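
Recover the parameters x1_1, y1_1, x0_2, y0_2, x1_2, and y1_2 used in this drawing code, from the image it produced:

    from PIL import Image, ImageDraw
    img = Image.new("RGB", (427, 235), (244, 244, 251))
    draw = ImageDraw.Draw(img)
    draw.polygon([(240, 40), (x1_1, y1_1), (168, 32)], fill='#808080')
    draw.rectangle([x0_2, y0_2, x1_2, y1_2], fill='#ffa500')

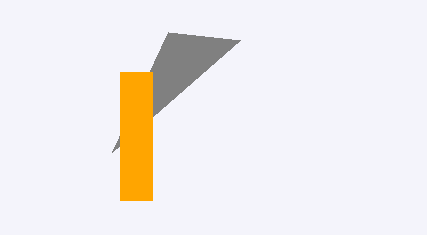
x1_1 = 112; y1_1 = 152; x0_2 = 120; y0_2 = 72; x1_2 = 152; y1_2 = 200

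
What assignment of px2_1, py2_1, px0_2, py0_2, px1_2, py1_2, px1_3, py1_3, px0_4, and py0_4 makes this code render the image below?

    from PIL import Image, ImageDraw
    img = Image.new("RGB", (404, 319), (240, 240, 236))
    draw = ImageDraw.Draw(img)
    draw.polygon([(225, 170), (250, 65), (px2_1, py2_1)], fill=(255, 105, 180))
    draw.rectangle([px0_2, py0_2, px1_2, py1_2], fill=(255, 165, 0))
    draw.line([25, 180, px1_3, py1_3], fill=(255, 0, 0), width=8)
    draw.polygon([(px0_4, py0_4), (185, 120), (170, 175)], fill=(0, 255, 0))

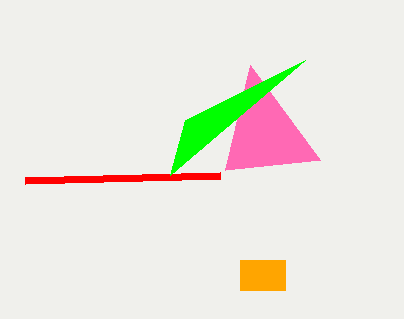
px2_1 = 320; py2_1 = 160; px0_2 = 240; py0_2 = 260; px1_2 = 285; py1_2 = 290; px1_3 = 220; py1_3 = 175; px0_4 = 305; py0_4 = 60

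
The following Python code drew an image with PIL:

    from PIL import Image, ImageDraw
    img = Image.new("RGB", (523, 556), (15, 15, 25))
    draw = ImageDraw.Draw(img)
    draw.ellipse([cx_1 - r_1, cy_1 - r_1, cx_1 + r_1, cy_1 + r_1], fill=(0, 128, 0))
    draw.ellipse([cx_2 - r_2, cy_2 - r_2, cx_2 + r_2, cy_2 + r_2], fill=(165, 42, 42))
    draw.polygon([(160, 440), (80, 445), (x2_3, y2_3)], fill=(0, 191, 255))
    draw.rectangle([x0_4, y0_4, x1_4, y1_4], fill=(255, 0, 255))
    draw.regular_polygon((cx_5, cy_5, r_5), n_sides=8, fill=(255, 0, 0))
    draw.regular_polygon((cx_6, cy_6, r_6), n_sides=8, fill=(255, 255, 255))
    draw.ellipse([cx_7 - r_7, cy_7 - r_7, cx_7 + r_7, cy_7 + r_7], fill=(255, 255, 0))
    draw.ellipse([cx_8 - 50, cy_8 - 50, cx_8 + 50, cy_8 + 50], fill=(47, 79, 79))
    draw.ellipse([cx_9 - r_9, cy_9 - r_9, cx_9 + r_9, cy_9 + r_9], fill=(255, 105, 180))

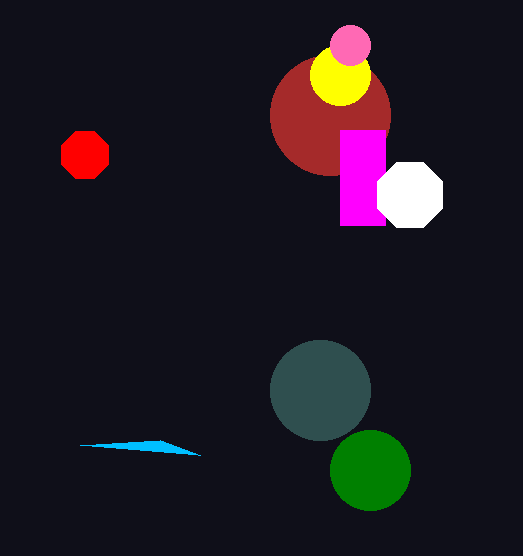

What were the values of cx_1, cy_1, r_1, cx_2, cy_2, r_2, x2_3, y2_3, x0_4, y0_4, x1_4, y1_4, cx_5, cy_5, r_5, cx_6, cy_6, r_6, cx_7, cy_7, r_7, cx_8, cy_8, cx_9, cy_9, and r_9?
cx_1 = 370
cy_1 = 470
r_1 = 40
cx_2 = 330
cy_2 = 115
r_2 = 60
x2_3 = 200
y2_3 = 455
x0_4 = 340
y0_4 = 130
x1_4 = 385
y1_4 = 225
cx_5 = 85
cy_5 = 155
r_5 = 25
cx_6 = 410
cy_6 = 195
r_6 = 35
cx_7 = 340
cy_7 = 75
r_7 = 30
cx_8 = 320
cy_8 = 390
cx_9 = 350
cy_9 = 45
r_9 = 20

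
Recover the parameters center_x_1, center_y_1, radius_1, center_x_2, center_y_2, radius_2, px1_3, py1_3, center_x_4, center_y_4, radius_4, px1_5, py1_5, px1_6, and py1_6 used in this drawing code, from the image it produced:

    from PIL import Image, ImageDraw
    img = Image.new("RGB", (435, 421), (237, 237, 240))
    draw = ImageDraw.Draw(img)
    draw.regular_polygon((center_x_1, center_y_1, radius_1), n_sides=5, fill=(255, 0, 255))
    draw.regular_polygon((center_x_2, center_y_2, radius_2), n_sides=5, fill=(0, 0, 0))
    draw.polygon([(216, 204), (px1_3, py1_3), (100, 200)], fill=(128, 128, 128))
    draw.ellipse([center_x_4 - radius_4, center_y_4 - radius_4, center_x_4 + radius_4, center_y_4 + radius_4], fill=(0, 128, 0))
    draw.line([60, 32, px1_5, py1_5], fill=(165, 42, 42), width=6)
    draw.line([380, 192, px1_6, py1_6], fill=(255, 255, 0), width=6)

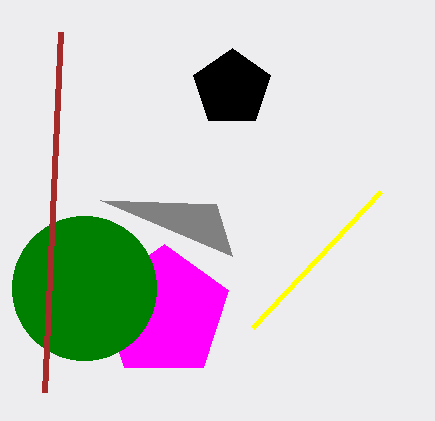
center_x_1 = 164
center_y_1 = 312
radius_1 = 68
center_x_2 = 232
center_y_2 = 88
radius_2 = 40
px1_3 = 232
py1_3 = 256
center_x_4 = 84
center_y_4 = 288
radius_4 = 72
px1_5 = 44
py1_5 = 392
px1_6 = 252
py1_6 = 328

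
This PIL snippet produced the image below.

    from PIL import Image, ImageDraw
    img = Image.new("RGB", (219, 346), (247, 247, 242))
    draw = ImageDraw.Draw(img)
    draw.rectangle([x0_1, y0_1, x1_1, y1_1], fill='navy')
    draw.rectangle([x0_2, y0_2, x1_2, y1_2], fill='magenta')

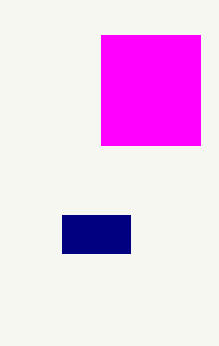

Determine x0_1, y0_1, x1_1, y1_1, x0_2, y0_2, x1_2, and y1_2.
x0_1 = 62; y0_1 = 215; x1_1 = 130; y1_1 = 253; x0_2 = 101; y0_2 = 35; x1_2 = 200; y1_2 = 145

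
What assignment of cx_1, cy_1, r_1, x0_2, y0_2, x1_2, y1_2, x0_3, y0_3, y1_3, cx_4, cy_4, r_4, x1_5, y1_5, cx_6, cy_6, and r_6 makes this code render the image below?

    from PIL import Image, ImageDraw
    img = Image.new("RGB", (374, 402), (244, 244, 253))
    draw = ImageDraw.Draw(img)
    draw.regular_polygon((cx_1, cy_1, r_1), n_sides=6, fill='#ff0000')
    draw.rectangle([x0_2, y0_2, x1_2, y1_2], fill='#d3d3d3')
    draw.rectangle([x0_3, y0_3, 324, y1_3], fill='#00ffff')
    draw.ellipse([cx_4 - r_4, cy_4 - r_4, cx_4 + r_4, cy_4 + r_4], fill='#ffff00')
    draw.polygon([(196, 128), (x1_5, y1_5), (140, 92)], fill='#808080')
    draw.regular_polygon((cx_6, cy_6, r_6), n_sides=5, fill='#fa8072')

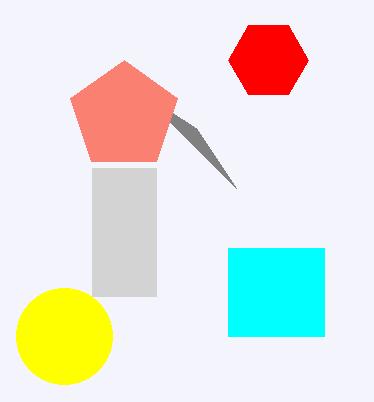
cx_1 = 268
cy_1 = 60
r_1 = 40
x0_2 = 92
y0_2 = 168
x1_2 = 156
y1_2 = 296
x0_3 = 228
y0_3 = 248
y1_3 = 336
cx_4 = 64
cy_4 = 336
r_4 = 48
x1_5 = 236
y1_5 = 188
cx_6 = 124
cy_6 = 116
r_6 = 56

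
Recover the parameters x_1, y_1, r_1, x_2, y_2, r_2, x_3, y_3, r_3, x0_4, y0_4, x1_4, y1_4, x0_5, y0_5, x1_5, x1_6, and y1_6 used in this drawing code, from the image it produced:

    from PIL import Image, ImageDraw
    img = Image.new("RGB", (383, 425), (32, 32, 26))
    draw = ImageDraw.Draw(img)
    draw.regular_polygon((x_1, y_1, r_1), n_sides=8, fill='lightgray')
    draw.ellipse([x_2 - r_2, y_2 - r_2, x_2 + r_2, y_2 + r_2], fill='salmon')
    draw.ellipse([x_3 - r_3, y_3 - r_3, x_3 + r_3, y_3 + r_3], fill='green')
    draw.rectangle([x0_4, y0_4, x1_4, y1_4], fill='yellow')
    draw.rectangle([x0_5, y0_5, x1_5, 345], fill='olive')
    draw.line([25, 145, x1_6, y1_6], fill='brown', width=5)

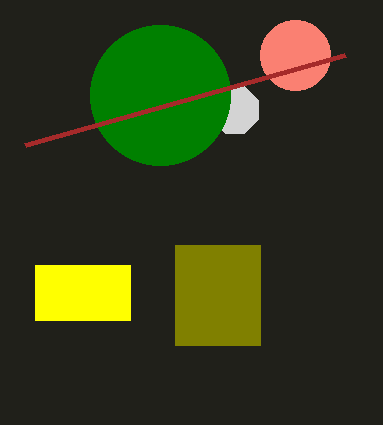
x_1 = 235, y_1 = 110, r_1 = 25, x_2 = 295, y_2 = 55, r_2 = 35, x_3 = 160, y_3 = 95, r_3 = 70, x0_4 = 35, y0_4 = 265, x1_4 = 130, y1_4 = 320, x0_5 = 175, y0_5 = 245, x1_5 = 260, x1_6 = 345, y1_6 = 55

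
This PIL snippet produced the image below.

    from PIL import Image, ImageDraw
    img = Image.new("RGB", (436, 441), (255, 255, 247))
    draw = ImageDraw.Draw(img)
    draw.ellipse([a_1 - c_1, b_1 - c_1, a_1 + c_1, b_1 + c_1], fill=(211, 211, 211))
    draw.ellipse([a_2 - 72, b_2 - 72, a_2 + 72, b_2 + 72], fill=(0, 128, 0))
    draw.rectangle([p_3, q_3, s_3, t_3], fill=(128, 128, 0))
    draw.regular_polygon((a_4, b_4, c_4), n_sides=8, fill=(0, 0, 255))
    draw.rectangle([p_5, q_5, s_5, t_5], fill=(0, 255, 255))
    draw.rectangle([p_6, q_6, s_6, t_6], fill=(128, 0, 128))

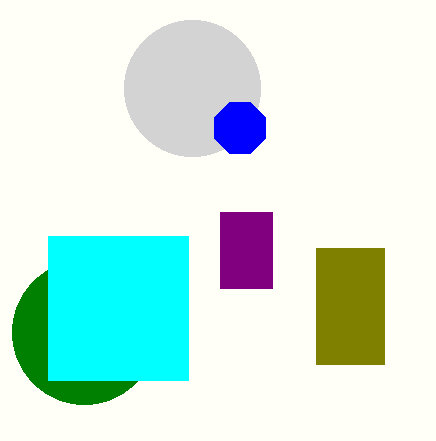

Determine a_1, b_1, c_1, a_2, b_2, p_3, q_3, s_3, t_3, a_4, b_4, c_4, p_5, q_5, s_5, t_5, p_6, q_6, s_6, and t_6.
a_1 = 192, b_1 = 88, c_1 = 68, a_2 = 84, b_2 = 332, p_3 = 316, q_3 = 248, s_3 = 384, t_3 = 364, a_4 = 240, b_4 = 128, c_4 = 28, p_5 = 48, q_5 = 236, s_5 = 188, t_5 = 380, p_6 = 220, q_6 = 212, s_6 = 272, t_6 = 288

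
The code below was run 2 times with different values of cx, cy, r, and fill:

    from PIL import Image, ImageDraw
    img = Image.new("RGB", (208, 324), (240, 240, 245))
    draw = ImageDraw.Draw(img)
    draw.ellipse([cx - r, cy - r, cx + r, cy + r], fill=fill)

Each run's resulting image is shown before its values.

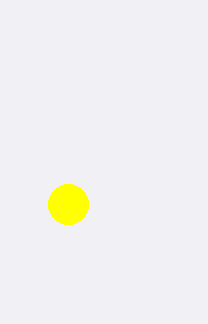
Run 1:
cx = 68; cy = 204; r = 20; fill = 'yellow'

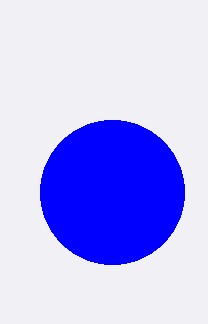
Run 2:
cx = 112
cy = 192
r = 72
fill = 'blue'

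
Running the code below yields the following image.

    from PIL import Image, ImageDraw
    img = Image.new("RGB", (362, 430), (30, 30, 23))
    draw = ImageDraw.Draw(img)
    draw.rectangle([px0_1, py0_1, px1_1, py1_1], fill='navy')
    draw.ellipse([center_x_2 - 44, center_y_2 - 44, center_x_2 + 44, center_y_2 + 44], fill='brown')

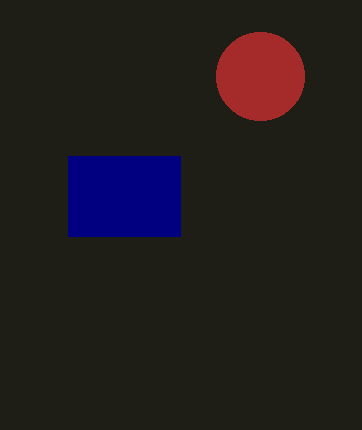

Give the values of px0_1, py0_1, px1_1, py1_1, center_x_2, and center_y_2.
px0_1 = 68, py0_1 = 156, px1_1 = 180, py1_1 = 236, center_x_2 = 260, center_y_2 = 76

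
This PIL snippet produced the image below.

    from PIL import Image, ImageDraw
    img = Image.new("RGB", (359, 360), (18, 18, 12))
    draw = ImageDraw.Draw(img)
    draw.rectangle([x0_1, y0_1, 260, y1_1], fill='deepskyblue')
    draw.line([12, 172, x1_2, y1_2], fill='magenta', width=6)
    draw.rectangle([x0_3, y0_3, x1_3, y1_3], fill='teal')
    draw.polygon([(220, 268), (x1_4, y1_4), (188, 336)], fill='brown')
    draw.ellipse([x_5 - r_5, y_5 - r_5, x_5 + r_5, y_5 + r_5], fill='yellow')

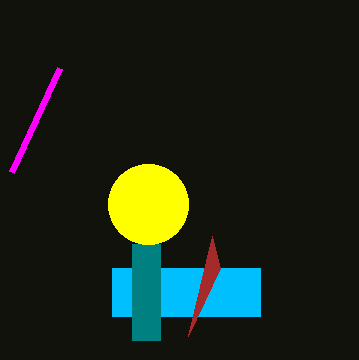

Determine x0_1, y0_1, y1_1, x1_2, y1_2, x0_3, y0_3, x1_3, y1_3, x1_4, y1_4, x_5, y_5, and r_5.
x0_1 = 112, y0_1 = 268, y1_1 = 316, x1_2 = 60, y1_2 = 68, x0_3 = 132, y0_3 = 244, x1_3 = 160, y1_3 = 340, x1_4 = 212, y1_4 = 236, x_5 = 148, y_5 = 204, r_5 = 40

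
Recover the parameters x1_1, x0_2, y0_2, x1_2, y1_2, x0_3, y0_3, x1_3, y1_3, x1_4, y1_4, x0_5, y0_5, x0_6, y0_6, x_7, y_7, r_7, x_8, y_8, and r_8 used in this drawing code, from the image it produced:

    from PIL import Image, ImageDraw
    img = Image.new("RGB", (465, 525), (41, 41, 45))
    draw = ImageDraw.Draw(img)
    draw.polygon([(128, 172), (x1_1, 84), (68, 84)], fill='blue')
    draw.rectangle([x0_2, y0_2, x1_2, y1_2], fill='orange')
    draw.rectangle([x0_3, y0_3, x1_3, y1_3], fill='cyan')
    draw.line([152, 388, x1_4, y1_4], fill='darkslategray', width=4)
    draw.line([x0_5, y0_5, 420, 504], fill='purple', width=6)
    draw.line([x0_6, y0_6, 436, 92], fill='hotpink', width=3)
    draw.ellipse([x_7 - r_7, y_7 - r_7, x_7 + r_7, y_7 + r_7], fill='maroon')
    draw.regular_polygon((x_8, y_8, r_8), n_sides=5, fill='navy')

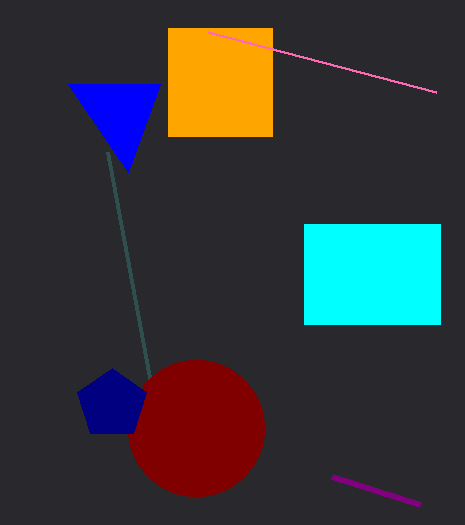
x1_1 = 160
x0_2 = 168
y0_2 = 28
x1_2 = 272
y1_2 = 136
x0_3 = 304
y0_3 = 224
x1_3 = 440
y1_3 = 324
x1_4 = 108
y1_4 = 152
x0_5 = 332
y0_5 = 476
x0_6 = 208
y0_6 = 32
x_7 = 196
y_7 = 428
r_7 = 68
x_8 = 112
y_8 = 404
r_8 = 36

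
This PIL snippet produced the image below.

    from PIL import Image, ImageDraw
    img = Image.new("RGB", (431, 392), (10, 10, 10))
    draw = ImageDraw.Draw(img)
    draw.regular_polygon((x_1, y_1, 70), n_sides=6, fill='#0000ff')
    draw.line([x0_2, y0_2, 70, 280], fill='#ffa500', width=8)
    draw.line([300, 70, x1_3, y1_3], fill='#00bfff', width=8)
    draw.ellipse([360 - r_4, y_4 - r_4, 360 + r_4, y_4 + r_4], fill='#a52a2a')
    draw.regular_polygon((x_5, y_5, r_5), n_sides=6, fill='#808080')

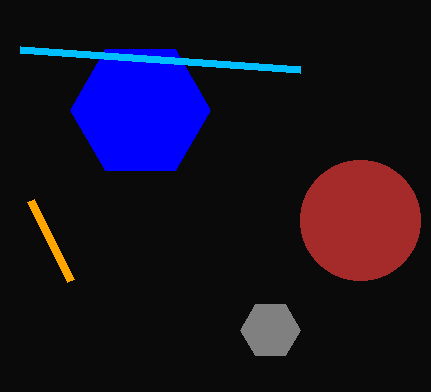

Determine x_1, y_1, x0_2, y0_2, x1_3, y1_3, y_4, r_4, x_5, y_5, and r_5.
x_1 = 140, y_1 = 110, x0_2 = 30, y0_2 = 200, x1_3 = 20, y1_3 = 50, y_4 = 220, r_4 = 60, x_5 = 270, y_5 = 330, r_5 = 30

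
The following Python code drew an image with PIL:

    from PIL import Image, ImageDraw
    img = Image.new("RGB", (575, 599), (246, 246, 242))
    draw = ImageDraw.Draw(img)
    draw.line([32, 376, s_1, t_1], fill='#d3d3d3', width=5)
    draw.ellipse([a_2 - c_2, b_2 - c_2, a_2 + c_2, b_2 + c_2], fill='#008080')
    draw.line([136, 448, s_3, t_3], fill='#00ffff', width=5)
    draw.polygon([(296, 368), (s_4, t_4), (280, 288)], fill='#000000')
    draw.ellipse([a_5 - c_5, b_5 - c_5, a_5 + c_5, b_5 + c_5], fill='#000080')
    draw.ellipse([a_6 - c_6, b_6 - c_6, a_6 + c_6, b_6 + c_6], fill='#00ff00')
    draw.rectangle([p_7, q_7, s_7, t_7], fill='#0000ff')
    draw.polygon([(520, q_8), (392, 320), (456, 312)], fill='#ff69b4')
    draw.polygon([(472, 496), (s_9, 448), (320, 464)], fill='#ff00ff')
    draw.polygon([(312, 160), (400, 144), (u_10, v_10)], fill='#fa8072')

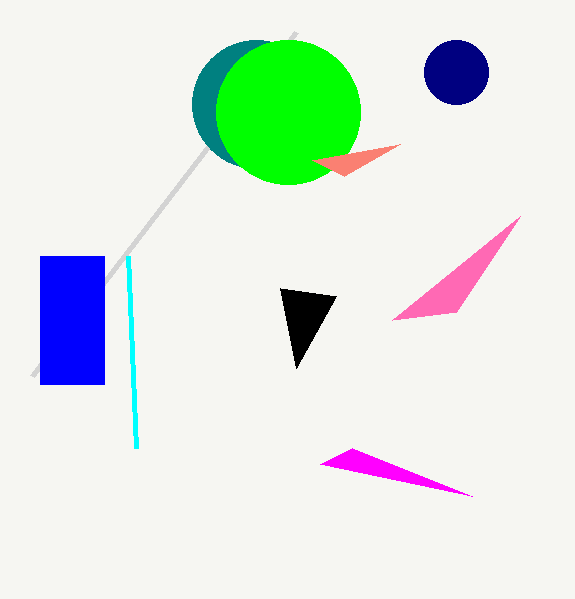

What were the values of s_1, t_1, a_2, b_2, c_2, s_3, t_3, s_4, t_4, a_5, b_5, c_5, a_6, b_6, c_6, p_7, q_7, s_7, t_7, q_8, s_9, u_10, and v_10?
s_1 = 296
t_1 = 32
a_2 = 256
b_2 = 104
c_2 = 64
s_3 = 128
t_3 = 256
s_4 = 336
t_4 = 296
a_5 = 456
b_5 = 72
c_5 = 32
a_6 = 288
b_6 = 112
c_6 = 72
p_7 = 40
q_7 = 256
s_7 = 104
t_7 = 384
q_8 = 216
s_9 = 352
u_10 = 344
v_10 = 176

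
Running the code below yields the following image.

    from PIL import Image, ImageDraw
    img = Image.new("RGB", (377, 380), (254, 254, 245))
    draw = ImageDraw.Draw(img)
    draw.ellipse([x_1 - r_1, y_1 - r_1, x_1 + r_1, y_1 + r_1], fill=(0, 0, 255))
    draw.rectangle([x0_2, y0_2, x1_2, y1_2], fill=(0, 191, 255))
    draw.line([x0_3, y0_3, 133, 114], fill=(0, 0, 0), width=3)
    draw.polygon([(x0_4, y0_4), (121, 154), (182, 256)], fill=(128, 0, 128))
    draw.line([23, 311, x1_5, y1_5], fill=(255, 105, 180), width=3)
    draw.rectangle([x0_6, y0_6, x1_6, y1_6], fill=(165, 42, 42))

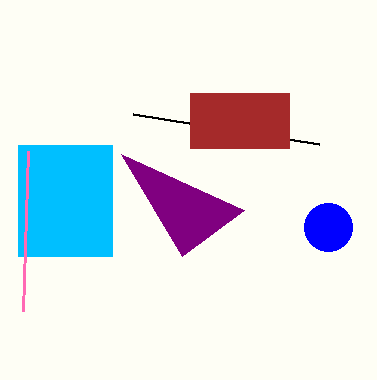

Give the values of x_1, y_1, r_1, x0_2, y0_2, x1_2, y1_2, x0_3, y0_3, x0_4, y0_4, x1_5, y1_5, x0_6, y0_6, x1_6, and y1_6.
x_1 = 328, y_1 = 227, r_1 = 24, x0_2 = 18, y0_2 = 145, x1_2 = 112, y1_2 = 256, x0_3 = 319, y0_3 = 144, x0_4 = 244, y0_4 = 210, x1_5 = 28, y1_5 = 151, x0_6 = 190, y0_6 = 93, x1_6 = 289, y1_6 = 148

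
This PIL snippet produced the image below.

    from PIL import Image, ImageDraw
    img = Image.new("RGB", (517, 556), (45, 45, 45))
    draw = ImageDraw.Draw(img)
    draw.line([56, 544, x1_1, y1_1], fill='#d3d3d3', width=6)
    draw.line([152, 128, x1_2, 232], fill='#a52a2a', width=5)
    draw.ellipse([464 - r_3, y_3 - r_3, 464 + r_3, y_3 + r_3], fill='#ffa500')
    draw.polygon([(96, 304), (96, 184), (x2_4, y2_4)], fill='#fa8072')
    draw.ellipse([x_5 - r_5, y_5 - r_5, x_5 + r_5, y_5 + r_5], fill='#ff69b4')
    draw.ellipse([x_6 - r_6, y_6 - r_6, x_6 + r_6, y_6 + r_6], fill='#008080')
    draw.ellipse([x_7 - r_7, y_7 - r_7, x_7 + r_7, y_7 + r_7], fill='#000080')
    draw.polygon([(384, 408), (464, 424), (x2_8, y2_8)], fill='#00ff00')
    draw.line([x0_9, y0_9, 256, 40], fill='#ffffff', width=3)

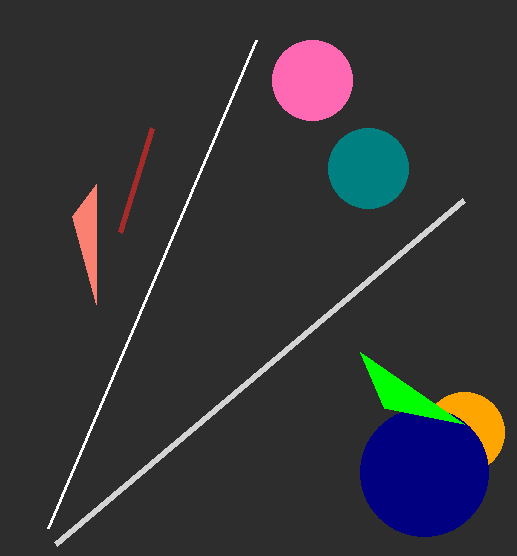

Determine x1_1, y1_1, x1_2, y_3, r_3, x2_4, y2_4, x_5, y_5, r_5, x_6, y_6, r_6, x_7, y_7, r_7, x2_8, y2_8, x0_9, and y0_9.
x1_1 = 464, y1_1 = 200, x1_2 = 120, y_3 = 432, r_3 = 40, x2_4 = 72, y2_4 = 216, x_5 = 312, y_5 = 80, r_5 = 40, x_6 = 368, y_6 = 168, r_6 = 40, x_7 = 424, y_7 = 472, r_7 = 64, x2_8 = 360, y2_8 = 352, x0_9 = 48, y0_9 = 528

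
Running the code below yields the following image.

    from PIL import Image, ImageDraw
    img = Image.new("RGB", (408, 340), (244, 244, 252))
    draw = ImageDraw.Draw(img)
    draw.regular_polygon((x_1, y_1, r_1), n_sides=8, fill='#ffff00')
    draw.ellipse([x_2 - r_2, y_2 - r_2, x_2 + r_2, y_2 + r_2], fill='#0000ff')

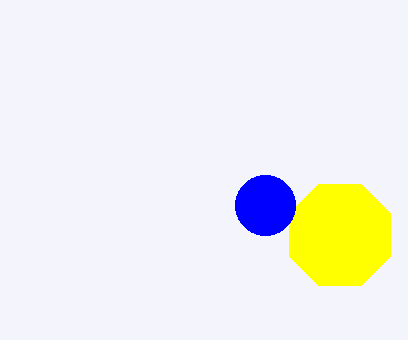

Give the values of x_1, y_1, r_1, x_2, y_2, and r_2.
x_1 = 340, y_1 = 235, r_1 = 55, x_2 = 265, y_2 = 205, r_2 = 30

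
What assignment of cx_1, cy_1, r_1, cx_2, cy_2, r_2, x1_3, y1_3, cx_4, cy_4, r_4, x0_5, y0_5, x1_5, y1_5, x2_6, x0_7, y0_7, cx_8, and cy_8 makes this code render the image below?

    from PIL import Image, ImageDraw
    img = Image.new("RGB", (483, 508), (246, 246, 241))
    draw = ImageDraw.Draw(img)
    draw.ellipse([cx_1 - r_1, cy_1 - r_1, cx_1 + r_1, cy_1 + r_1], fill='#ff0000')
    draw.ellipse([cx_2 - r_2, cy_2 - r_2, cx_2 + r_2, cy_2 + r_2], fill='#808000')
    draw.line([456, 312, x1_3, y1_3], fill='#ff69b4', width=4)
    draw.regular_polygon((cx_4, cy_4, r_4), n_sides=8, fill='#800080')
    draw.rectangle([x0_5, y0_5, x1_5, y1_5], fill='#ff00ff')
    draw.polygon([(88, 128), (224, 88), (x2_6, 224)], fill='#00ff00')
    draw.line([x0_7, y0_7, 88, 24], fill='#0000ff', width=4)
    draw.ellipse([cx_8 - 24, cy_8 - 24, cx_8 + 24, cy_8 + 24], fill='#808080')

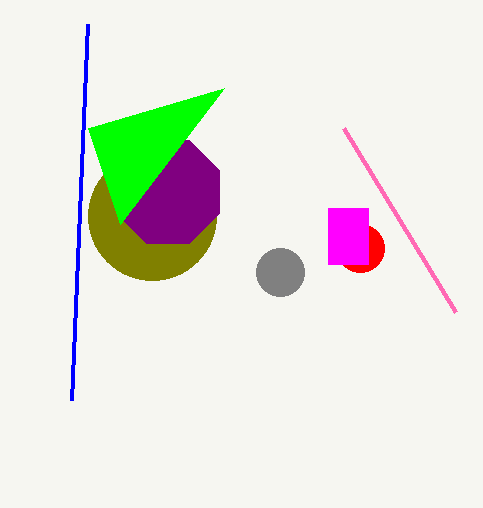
cx_1 = 360, cy_1 = 248, r_1 = 24, cx_2 = 152, cy_2 = 216, r_2 = 64, x1_3 = 344, y1_3 = 128, cx_4 = 168, cy_4 = 192, r_4 = 56, x0_5 = 328, y0_5 = 208, x1_5 = 368, y1_5 = 264, x2_6 = 120, x0_7 = 72, y0_7 = 400, cx_8 = 280, cy_8 = 272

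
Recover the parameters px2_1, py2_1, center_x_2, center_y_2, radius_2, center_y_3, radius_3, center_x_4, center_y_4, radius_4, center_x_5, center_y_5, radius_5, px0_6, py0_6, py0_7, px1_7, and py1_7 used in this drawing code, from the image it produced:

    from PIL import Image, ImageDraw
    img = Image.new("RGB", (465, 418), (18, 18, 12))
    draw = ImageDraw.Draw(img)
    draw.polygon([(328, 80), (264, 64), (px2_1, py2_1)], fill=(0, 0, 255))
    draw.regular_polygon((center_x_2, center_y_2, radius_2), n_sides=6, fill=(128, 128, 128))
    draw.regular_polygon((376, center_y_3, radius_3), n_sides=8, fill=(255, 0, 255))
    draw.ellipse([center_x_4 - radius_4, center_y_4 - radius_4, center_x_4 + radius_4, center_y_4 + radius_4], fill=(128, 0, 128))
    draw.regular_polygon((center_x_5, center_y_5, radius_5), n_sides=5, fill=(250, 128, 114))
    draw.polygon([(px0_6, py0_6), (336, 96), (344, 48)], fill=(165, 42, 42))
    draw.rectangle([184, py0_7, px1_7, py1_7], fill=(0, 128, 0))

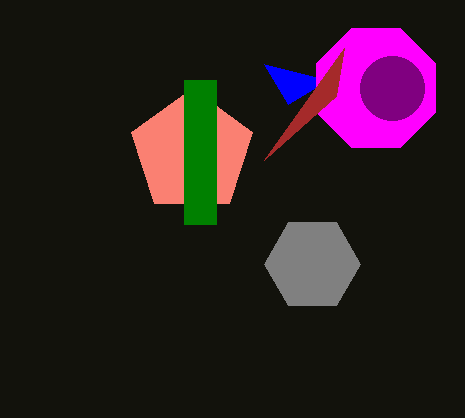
px2_1 = 288; py2_1 = 104; center_x_2 = 312; center_y_2 = 264; radius_2 = 48; center_y_3 = 88; radius_3 = 64; center_x_4 = 392; center_y_4 = 88; radius_4 = 32; center_x_5 = 192; center_y_5 = 152; radius_5 = 64; px0_6 = 264; py0_6 = 160; py0_7 = 80; px1_7 = 216; py1_7 = 224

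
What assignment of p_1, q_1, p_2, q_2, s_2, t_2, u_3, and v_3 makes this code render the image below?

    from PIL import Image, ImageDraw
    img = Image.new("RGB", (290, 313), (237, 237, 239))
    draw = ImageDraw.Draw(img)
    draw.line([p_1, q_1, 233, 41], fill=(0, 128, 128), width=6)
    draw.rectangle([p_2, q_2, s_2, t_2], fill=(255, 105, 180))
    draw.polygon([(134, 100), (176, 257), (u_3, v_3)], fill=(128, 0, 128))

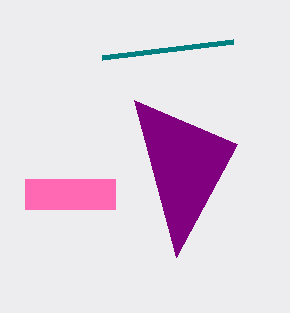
p_1 = 102; q_1 = 57; p_2 = 25; q_2 = 179; s_2 = 115; t_2 = 209; u_3 = 237; v_3 = 144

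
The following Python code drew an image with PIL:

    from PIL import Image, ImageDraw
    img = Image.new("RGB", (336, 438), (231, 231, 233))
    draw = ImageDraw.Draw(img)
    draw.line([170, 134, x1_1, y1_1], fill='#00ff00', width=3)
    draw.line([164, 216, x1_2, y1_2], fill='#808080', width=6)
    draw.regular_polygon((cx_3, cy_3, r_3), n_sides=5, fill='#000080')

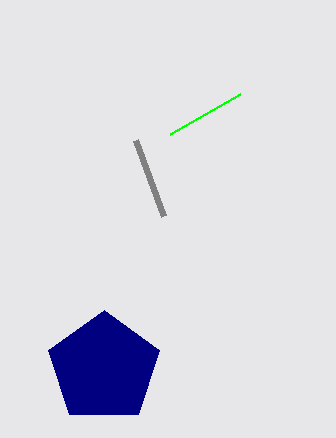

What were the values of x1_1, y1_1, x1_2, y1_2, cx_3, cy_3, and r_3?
x1_1 = 240
y1_1 = 94
x1_2 = 136
y1_2 = 140
cx_3 = 104
cy_3 = 368
r_3 = 58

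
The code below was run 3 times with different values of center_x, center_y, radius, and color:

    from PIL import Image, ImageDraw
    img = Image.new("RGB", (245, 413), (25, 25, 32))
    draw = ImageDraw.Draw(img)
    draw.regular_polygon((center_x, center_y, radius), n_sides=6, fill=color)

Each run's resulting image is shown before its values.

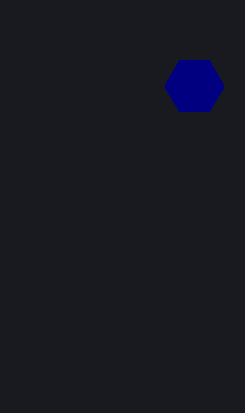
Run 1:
center_x = 194; center_y = 86; radius = 30; color = 'navy'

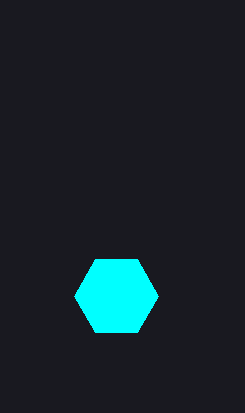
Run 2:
center_x = 116
center_y = 296
radius = 42
color = 'cyan'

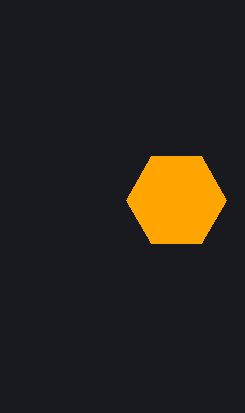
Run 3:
center_x = 176
center_y = 200
radius = 50
color = 'orange'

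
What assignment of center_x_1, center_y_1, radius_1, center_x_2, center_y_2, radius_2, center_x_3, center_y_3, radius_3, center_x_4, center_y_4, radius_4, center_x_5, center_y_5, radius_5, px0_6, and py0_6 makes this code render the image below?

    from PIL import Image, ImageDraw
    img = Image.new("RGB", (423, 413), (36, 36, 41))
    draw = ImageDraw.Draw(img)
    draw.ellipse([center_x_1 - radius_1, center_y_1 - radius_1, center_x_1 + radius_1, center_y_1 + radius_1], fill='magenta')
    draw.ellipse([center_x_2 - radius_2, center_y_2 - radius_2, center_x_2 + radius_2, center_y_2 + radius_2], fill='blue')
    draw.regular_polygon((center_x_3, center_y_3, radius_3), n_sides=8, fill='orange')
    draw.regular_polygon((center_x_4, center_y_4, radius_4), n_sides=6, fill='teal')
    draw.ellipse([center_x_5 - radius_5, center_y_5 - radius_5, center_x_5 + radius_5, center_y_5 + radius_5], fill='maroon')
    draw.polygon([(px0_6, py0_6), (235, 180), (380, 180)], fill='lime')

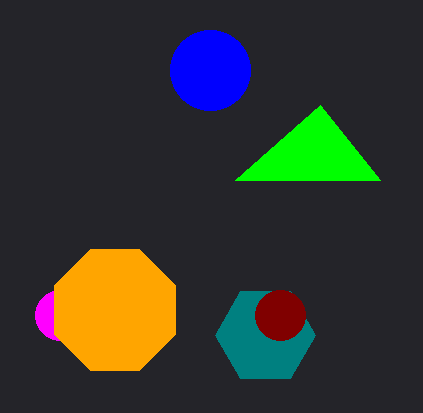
center_x_1 = 60
center_y_1 = 315
radius_1 = 25
center_x_2 = 210
center_y_2 = 70
radius_2 = 40
center_x_3 = 115
center_y_3 = 310
radius_3 = 65
center_x_4 = 265
center_y_4 = 335
radius_4 = 50
center_x_5 = 280
center_y_5 = 315
radius_5 = 25
px0_6 = 320
py0_6 = 105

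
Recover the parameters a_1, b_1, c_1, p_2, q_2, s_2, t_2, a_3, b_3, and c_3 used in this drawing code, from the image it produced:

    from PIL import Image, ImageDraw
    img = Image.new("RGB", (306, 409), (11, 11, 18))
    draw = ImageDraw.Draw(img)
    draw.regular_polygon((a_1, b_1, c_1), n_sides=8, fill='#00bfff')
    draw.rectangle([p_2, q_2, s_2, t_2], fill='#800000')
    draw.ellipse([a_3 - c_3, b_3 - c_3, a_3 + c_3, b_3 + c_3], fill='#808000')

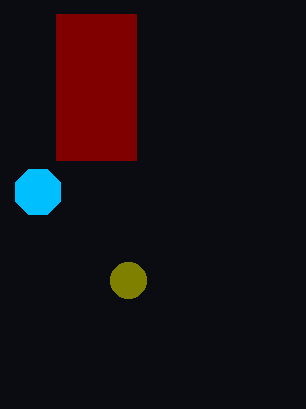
a_1 = 38, b_1 = 192, c_1 = 24, p_2 = 56, q_2 = 14, s_2 = 136, t_2 = 160, a_3 = 128, b_3 = 280, c_3 = 18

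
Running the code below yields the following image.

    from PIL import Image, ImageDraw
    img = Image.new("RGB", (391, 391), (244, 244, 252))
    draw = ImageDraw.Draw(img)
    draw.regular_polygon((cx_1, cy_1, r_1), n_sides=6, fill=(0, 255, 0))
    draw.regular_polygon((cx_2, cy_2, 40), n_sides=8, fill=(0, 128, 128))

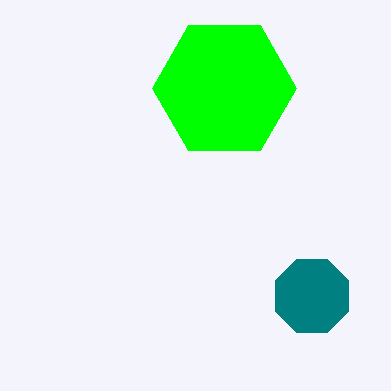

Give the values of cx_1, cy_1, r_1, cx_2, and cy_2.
cx_1 = 224; cy_1 = 88; r_1 = 72; cx_2 = 312; cy_2 = 296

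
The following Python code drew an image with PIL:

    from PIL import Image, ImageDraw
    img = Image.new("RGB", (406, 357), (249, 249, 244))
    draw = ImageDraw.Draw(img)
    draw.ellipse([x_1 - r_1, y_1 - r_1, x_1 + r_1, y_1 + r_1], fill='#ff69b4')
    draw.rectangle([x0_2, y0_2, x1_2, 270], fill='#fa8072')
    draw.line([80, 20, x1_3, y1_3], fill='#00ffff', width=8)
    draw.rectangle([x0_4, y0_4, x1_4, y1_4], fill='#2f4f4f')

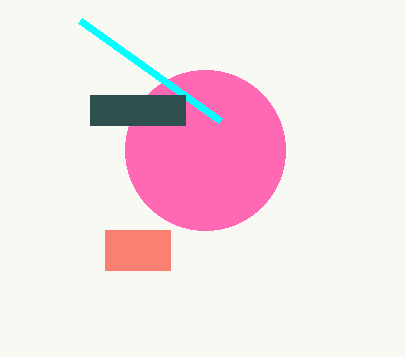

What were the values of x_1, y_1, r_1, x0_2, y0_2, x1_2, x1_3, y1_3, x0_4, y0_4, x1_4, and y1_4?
x_1 = 205; y_1 = 150; r_1 = 80; x0_2 = 105; y0_2 = 230; x1_2 = 170; x1_3 = 220; y1_3 = 120; x0_4 = 90; y0_4 = 95; x1_4 = 185; y1_4 = 125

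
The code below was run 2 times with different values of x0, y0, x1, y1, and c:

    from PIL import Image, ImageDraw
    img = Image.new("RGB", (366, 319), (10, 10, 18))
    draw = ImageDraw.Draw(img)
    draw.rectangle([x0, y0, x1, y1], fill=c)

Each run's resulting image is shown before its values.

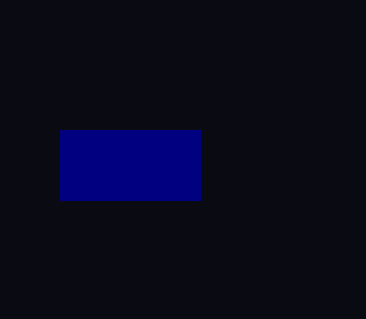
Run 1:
x0 = 60; y0 = 130; x1 = 200; y1 = 200; c = 'navy'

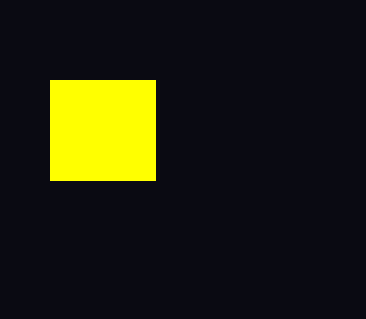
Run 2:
x0 = 50, y0 = 80, x1 = 155, y1 = 180, c = 'yellow'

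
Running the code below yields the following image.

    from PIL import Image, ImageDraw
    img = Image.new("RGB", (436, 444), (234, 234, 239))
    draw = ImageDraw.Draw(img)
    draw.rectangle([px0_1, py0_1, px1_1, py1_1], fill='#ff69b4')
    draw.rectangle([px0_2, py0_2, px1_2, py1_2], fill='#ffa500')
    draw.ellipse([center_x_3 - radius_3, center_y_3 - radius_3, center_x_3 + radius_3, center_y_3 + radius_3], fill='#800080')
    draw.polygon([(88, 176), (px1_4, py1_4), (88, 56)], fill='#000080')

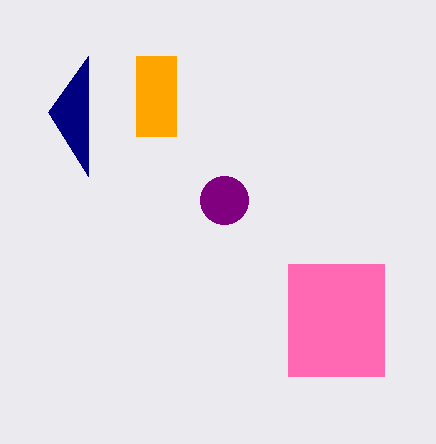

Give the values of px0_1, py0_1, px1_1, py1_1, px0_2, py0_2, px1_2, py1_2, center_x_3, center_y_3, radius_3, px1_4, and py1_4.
px0_1 = 288; py0_1 = 264; px1_1 = 384; py1_1 = 376; px0_2 = 136; py0_2 = 56; px1_2 = 176; py1_2 = 136; center_x_3 = 224; center_y_3 = 200; radius_3 = 24; px1_4 = 48; py1_4 = 112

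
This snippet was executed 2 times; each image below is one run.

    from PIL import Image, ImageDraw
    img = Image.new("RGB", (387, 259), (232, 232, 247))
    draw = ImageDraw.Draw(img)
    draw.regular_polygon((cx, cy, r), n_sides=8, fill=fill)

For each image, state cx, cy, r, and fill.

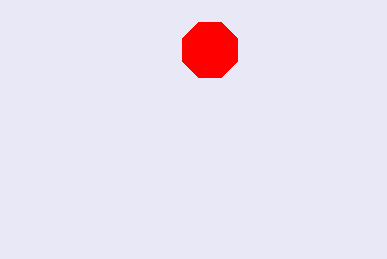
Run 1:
cx = 210
cy = 50
r = 30
fill = 'red'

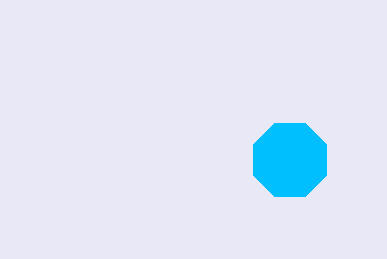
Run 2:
cx = 290, cy = 160, r = 40, fill = 'deepskyblue'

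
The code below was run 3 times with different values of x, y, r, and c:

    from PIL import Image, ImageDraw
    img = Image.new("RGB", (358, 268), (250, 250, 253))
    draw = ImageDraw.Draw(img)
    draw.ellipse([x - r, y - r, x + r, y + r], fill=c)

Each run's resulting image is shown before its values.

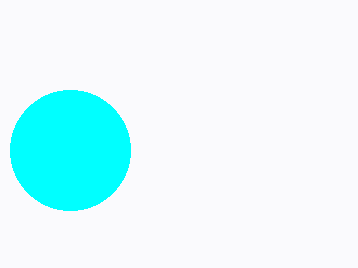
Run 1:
x = 70, y = 150, r = 60, c = 'cyan'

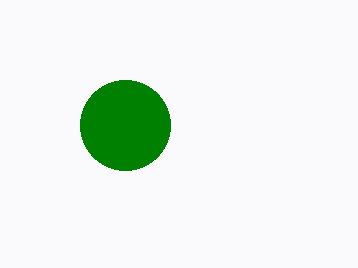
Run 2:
x = 125, y = 125, r = 45, c = 'green'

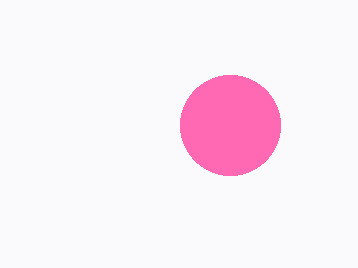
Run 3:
x = 230
y = 125
r = 50
c = 'hotpink'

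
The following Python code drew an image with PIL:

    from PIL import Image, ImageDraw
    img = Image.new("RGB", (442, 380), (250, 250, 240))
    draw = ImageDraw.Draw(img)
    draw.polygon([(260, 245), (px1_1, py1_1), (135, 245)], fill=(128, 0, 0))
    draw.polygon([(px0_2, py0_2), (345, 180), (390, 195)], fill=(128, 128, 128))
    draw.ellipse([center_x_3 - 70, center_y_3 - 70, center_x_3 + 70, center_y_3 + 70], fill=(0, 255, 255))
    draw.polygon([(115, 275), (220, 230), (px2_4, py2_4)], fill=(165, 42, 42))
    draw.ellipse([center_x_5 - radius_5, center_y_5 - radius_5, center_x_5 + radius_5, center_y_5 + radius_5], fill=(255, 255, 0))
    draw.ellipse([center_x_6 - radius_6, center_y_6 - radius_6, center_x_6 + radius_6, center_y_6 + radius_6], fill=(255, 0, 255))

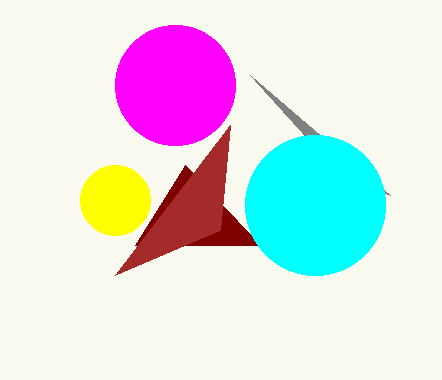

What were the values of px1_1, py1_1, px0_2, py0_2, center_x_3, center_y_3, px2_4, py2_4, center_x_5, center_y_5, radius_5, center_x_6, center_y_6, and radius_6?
px1_1 = 185, py1_1 = 165, px0_2 = 250, py0_2 = 75, center_x_3 = 315, center_y_3 = 205, px2_4 = 230, py2_4 = 125, center_x_5 = 115, center_y_5 = 200, radius_5 = 35, center_x_6 = 175, center_y_6 = 85, radius_6 = 60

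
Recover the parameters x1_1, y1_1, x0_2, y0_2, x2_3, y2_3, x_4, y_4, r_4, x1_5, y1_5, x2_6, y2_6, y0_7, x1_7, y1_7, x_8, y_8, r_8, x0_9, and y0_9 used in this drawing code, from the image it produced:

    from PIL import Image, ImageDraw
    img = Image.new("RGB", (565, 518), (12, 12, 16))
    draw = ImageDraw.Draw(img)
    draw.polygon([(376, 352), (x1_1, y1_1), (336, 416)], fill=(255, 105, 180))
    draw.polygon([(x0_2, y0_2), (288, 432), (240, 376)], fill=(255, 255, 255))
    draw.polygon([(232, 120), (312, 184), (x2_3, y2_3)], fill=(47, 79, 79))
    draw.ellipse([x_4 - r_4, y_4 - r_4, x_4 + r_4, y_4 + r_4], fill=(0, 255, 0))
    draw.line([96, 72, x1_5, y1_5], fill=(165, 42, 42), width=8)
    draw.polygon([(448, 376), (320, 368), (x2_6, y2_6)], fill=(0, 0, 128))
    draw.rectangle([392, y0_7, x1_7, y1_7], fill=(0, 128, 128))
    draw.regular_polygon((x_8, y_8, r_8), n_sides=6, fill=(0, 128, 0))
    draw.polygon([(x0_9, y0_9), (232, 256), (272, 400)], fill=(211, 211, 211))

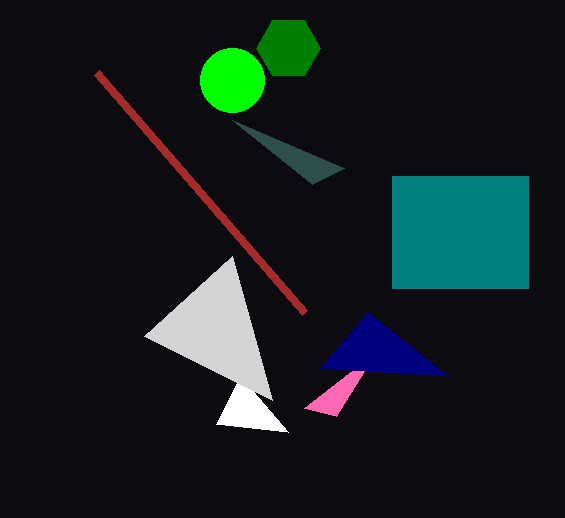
x1_1 = 304
y1_1 = 408
x0_2 = 216
y0_2 = 424
x2_3 = 344
y2_3 = 168
x_4 = 232
y_4 = 80
r_4 = 32
x1_5 = 304
y1_5 = 312
x2_6 = 368
y2_6 = 312
y0_7 = 176
x1_7 = 528
y1_7 = 288
x_8 = 288
y_8 = 48
r_8 = 32
x0_9 = 144
y0_9 = 336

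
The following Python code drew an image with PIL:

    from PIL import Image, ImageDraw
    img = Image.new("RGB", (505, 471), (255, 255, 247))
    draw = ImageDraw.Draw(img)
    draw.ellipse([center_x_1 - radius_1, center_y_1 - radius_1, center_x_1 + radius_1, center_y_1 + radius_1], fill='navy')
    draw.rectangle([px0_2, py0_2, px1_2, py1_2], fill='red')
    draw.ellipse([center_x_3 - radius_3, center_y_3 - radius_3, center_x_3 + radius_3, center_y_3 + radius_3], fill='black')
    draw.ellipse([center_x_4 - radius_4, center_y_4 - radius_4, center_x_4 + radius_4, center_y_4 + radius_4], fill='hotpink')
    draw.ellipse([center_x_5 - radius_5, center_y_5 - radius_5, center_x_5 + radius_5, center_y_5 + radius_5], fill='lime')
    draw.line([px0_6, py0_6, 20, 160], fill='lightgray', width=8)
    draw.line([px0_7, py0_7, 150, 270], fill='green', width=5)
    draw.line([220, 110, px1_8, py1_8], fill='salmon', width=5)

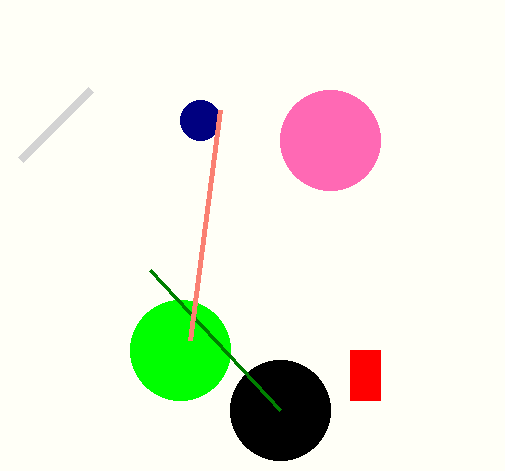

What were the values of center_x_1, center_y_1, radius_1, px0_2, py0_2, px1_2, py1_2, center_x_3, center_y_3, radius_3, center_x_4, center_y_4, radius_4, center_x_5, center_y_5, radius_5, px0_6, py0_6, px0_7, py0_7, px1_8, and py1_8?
center_x_1 = 200, center_y_1 = 120, radius_1 = 20, px0_2 = 350, py0_2 = 350, px1_2 = 380, py1_2 = 400, center_x_3 = 280, center_y_3 = 410, radius_3 = 50, center_x_4 = 330, center_y_4 = 140, radius_4 = 50, center_x_5 = 180, center_y_5 = 350, radius_5 = 50, px0_6 = 90, py0_6 = 90, px0_7 = 280, py0_7 = 410, px1_8 = 190, py1_8 = 340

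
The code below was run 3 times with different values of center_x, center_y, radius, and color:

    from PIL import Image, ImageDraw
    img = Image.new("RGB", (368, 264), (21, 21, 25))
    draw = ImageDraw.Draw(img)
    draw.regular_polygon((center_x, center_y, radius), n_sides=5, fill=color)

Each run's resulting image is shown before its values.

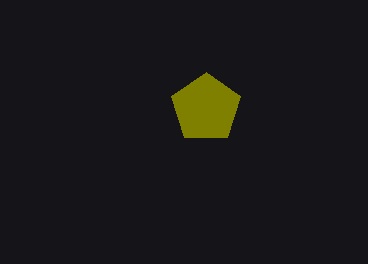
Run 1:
center_x = 206
center_y = 108
radius = 36
color = 'olive'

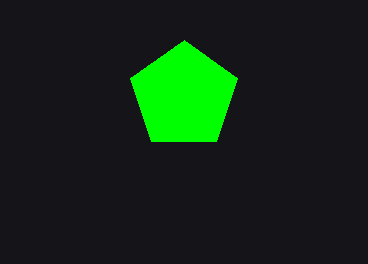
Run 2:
center_x = 184, center_y = 96, radius = 56, color = 'lime'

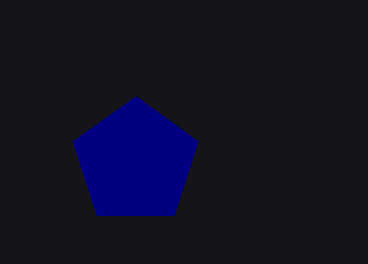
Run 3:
center_x = 136, center_y = 162, radius = 66, color = 'navy'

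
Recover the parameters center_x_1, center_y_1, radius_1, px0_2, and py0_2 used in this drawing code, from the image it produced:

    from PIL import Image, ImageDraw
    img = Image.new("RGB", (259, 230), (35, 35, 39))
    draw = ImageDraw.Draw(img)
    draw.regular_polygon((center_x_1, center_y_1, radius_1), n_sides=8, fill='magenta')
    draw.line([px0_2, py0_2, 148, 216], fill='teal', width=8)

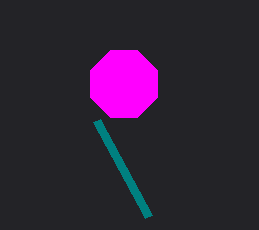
center_x_1 = 124, center_y_1 = 84, radius_1 = 36, px0_2 = 96, py0_2 = 120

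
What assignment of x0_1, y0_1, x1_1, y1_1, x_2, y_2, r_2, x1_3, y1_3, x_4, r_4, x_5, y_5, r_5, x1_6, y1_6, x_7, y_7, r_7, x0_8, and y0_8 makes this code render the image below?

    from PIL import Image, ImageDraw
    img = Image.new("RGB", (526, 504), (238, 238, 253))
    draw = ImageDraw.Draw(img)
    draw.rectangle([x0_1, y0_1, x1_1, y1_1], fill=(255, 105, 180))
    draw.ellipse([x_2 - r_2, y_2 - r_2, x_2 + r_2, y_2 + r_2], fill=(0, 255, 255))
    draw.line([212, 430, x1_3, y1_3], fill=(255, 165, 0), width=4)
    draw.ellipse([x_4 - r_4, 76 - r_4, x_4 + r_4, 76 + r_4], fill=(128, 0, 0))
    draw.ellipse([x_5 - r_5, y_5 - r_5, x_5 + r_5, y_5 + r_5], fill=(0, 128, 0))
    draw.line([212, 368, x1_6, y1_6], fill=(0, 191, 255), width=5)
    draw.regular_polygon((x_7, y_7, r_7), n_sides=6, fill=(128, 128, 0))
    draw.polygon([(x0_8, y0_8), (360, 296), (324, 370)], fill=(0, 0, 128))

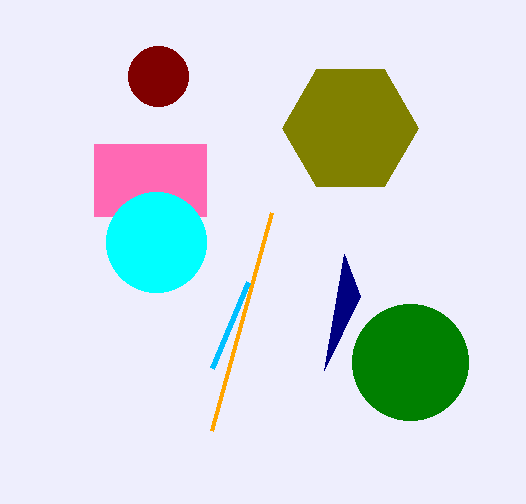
x0_1 = 94
y0_1 = 144
x1_1 = 206
y1_1 = 216
x_2 = 156
y_2 = 242
r_2 = 50
x1_3 = 272
y1_3 = 212
x_4 = 158
r_4 = 30
x_5 = 410
y_5 = 362
r_5 = 58
x1_6 = 248
y1_6 = 282
x_7 = 350
y_7 = 128
r_7 = 68
x0_8 = 344
y0_8 = 254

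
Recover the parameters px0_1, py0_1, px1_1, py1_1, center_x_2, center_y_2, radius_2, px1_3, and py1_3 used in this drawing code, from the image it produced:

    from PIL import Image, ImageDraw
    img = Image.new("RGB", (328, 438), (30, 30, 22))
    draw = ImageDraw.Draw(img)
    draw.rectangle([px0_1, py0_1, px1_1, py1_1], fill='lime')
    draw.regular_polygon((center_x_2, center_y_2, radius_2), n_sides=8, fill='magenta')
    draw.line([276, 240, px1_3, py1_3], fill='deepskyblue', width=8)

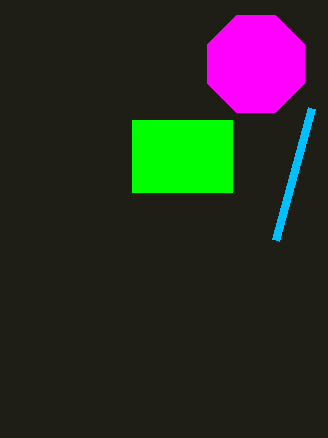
px0_1 = 132, py0_1 = 120, px1_1 = 232, py1_1 = 192, center_x_2 = 256, center_y_2 = 64, radius_2 = 52, px1_3 = 312, py1_3 = 108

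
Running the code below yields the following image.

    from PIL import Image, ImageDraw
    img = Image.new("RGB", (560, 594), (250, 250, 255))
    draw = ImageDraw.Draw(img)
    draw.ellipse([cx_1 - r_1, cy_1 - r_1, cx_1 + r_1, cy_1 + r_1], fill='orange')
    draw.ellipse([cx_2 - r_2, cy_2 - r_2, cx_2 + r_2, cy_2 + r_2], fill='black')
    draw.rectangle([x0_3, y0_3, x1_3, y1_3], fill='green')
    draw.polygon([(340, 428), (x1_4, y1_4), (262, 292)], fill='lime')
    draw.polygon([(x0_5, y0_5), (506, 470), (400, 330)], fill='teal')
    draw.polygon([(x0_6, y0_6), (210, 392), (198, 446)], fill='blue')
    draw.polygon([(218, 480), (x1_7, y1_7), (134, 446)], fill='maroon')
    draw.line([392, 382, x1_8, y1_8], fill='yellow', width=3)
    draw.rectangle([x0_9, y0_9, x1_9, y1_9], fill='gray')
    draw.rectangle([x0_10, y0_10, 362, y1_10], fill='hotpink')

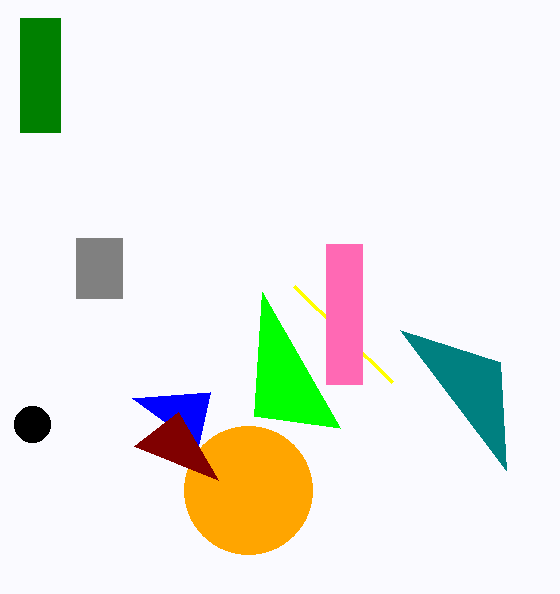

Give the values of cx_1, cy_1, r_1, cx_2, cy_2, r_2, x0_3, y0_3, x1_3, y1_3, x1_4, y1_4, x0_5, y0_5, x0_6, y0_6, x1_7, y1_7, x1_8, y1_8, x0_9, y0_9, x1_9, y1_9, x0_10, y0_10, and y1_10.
cx_1 = 248; cy_1 = 490; r_1 = 64; cx_2 = 32; cy_2 = 424; r_2 = 18; x0_3 = 20; y0_3 = 18; x1_3 = 60; y1_3 = 132; x1_4 = 254; y1_4 = 416; x0_5 = 500; y0_5 = 362; x0_6 = 132; y0_6 = 398; x1_7 = 178; y1_7 = 412; x1_8 = 294; y1_8 = 286; x0_9 = 76; y0_9 = 238; x1_9 = 122; y1_9 = 298; x0_10 = 326; y0_10 = 244; y1_10 = 384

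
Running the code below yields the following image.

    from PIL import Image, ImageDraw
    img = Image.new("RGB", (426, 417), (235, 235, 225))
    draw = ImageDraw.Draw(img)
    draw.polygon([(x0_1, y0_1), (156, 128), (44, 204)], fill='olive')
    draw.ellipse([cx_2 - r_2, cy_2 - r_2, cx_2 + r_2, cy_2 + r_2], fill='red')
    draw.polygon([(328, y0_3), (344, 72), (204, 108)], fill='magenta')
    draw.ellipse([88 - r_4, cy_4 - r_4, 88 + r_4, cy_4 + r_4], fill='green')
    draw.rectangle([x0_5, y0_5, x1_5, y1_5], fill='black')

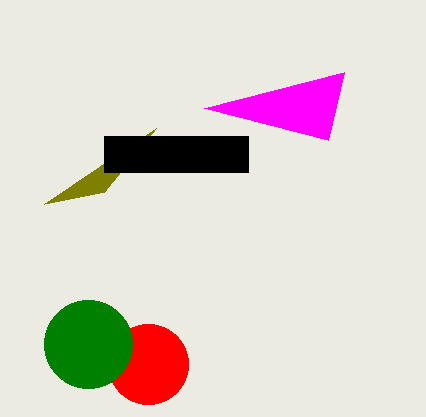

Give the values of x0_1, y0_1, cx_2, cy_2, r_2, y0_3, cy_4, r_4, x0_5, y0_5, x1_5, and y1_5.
x0_1 = 104; y0_1 = 192; cx_2 = 148; cy_2 = 364; r_2 = 40; y0_3 = 140; cy_4 = 344; r_4 = 44; x0_5 = 104; y0_5 = 136; x1_5 = 248; y1_5 = 172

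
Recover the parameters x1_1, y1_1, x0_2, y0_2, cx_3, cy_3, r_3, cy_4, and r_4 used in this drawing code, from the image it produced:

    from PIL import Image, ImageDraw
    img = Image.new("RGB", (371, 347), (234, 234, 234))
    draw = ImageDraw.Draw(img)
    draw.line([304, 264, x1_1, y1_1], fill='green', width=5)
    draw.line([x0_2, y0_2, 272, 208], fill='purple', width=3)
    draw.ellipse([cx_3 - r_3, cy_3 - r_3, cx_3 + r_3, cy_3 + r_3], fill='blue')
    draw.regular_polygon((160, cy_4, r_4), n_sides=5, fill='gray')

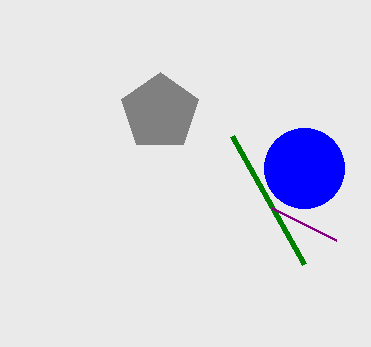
x1_1 = 232
y1_1 = 136
x0_2 = 336
y0_2 = 240
cx_3 = 304
cy_3 = 168
r_3 = 40
cy_4 = 112
r_4 = 40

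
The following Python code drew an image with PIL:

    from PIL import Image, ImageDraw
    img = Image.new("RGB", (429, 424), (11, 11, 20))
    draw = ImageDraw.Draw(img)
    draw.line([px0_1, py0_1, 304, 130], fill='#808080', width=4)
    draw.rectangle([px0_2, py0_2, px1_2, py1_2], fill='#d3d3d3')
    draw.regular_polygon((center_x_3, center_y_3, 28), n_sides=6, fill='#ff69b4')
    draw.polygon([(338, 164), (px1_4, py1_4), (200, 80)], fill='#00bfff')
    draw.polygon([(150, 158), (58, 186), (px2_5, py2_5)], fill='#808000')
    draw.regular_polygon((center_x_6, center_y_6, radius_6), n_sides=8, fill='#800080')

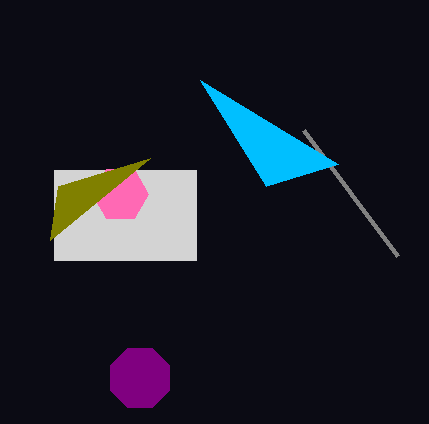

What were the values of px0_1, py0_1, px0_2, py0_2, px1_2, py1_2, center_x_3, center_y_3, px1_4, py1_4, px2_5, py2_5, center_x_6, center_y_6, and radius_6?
px0_1 = 398; py0_1 = 256; px0_2 = 54; py0_2 = 170; px1_2 = 196; py1_2 = 260; center_x_3 = 120; center_y_3 = 194; px1_4 = 266; py1_4 = 186; px2_5 = 50; py2_5 = 240; center_x_6 = 140; center_y_6 = 378; radius_6 = 32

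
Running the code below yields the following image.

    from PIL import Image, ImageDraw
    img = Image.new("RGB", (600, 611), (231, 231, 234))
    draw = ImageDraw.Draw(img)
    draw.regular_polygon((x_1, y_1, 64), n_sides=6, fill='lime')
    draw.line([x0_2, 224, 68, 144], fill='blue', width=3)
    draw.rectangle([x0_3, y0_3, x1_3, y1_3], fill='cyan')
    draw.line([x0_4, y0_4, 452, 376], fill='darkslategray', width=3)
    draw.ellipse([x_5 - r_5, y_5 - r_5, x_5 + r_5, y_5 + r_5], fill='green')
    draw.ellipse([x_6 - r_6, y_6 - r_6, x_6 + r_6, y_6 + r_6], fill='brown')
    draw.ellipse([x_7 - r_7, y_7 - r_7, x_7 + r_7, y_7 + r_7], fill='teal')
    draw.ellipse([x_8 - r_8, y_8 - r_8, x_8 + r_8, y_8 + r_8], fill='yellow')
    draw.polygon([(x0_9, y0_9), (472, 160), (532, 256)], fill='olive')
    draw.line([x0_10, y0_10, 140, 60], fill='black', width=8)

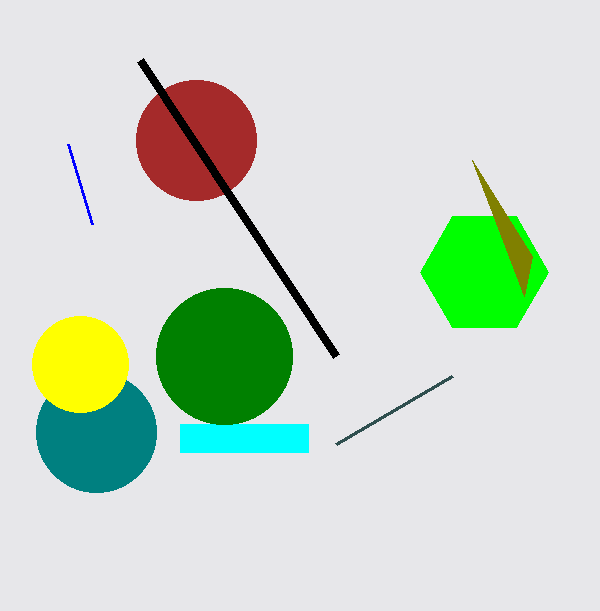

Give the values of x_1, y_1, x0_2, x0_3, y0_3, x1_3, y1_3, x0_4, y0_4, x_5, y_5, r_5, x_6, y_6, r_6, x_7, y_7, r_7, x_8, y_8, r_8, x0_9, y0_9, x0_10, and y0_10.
x_1 = 484, y_1 = 272, x0_2 = 92, x0_3 = 180, y0_3 = 424, x1_3 = 308, y1_3 = 452, x0_4 = 336, y0_4 = 444, x_5 = 224, y_5 = 356, r_5 = 68, x_6 = 196, y_6 = 140, r_6 = 60, x_7 = 96, y_7 = 432, r_7 = 60, x_8 = 80, y_8 = 364, r_8 = 48, x0_9 = 524, y0_9 = 296, x0_10 = 336, y0_10 = 356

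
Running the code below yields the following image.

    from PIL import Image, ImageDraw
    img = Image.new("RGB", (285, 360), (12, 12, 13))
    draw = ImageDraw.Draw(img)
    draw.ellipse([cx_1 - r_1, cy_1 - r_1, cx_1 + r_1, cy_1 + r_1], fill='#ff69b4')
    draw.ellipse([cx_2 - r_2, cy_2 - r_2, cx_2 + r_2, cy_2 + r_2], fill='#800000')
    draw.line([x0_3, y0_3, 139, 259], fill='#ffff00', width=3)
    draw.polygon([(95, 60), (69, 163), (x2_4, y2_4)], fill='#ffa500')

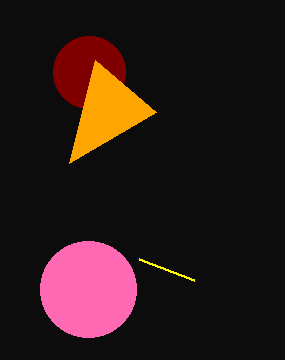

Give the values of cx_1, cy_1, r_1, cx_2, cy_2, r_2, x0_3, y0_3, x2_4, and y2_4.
cx_1 = 88; cy_1 = 289; r_1 = 48; cx_2 = 89; cy_2 = 72; r_2 = 36; x0_3 = 194; y0_3 = 280; x2_4 = 156; y2_4 = 112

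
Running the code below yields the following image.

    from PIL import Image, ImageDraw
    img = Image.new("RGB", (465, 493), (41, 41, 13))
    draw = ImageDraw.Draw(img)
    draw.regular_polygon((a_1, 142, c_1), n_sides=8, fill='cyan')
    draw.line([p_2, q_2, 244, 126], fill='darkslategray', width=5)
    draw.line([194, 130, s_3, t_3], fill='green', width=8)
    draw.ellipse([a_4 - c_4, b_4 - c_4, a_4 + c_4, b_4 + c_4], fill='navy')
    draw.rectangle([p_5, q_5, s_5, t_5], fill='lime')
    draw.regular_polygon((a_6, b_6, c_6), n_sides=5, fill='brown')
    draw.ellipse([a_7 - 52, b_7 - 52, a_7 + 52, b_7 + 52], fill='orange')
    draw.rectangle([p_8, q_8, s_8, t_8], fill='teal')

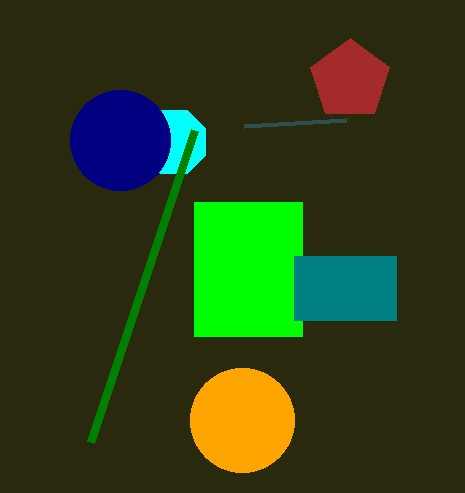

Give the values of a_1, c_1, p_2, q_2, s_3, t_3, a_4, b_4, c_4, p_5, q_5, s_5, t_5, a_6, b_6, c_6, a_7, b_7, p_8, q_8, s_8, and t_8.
a_1 = 174
c_1 = 34
p_2 = 346
q_2 = 120
s_3 = 90
t_3 = 442
a_4 = 120
b_4 = 140
c_4 = 50
p_5 = 194
q_5 = 202
s_5 = 302
t_5 = 336
a_6 = 350
b_6 = 80
c_6 = 42
a_7 = 242
b_7 = 420
p_8 = 294
q_8 = 256
s_8 = 396
t_8 = 320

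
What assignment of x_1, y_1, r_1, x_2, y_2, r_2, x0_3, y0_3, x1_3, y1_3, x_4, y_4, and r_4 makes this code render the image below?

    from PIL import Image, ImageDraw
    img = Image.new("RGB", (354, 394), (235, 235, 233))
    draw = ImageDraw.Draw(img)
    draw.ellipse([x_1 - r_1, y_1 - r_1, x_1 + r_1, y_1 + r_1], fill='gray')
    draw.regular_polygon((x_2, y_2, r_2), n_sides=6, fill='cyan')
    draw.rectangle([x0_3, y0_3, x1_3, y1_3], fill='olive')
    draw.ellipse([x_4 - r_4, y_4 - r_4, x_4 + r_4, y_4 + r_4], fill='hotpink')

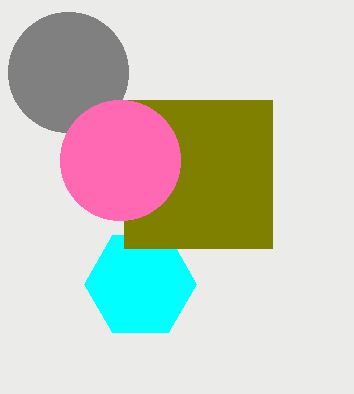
x_1 = 68, y_1 = 72, r_1 = 60, x_2 = 140, y_2 = 284, r_2 = 56, x0_3 = 124, y0_3 = 100, x1_3 = 272, y1_3 = 248, x_4 = 120, y_4 = 160, r_4 = 60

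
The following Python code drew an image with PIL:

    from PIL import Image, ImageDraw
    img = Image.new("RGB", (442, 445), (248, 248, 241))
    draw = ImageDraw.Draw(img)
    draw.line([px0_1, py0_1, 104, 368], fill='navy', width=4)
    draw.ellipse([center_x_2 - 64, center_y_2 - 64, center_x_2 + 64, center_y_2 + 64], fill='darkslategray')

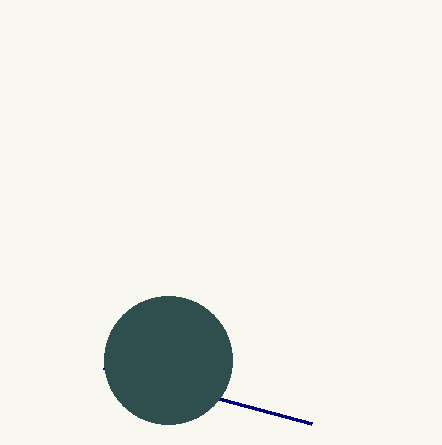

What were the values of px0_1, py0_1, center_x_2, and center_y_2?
px0_1 = 312, py0_1 = 424, center_x_2 = 168, center_y_2 = 360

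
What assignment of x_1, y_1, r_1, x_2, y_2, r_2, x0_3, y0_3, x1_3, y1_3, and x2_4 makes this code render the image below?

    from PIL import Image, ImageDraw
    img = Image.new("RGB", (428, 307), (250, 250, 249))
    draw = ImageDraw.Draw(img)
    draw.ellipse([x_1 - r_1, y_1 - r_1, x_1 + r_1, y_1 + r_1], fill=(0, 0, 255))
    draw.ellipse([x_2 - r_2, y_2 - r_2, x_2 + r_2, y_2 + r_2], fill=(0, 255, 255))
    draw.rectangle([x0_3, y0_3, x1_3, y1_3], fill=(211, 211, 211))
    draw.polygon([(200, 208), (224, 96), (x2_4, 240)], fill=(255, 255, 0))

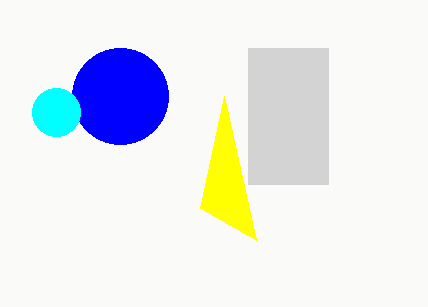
x_1 = 120; y_1 = 96; r_1 = 48; x_2 = 56; y_2 = 112; r_2 = 24; x0_3 = 248; y0_3 = 48; x1_3 = 328; y1_3 = 184; x2_4 = 256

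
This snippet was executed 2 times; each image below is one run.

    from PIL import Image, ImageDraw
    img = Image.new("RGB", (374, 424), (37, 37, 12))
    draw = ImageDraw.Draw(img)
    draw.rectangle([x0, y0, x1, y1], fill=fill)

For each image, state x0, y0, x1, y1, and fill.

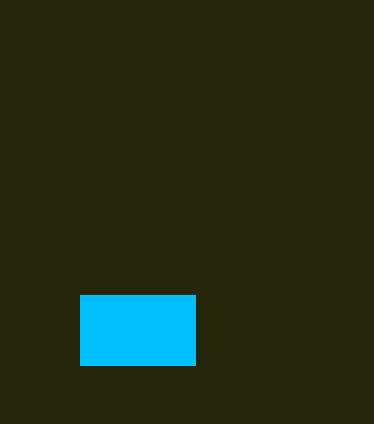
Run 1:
x0 = 80; y0 = 295; x1 = 195; y1 = 365; fill = 'deepskyblue'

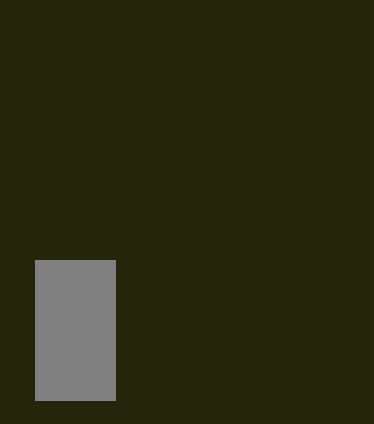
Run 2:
x0 = 35, y0 = 260, x1 = 115, y1 = 400, fill = 'gray'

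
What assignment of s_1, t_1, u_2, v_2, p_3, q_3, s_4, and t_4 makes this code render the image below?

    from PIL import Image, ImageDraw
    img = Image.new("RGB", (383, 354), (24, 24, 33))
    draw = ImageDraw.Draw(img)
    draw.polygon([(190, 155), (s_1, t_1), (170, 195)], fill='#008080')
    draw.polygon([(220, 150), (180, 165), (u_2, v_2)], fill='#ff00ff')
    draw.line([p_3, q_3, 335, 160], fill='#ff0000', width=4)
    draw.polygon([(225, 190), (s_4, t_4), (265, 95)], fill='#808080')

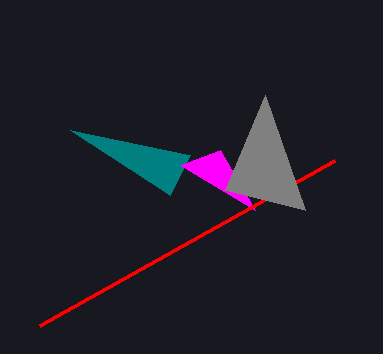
s_1 = 70
t_1 = 130
u_2 = 255
v_2 = 210
p_3 = 40
q_3 = 325
s_4 = 305
t_4 = 210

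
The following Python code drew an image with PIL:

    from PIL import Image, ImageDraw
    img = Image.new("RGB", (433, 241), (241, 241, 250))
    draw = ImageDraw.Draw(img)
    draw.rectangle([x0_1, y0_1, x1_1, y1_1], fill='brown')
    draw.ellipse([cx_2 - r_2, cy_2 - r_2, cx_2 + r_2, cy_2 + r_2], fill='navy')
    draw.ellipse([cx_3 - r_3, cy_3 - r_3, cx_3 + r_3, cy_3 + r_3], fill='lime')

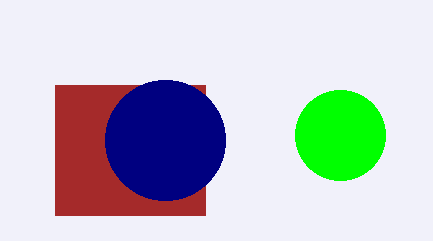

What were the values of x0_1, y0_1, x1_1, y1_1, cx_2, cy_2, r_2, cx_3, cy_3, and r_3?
x0_1 = 55, y0_1 = 85, x1_1 = 205, y1_1 = 215, cx_2 = 165, cy_2 = 140, r_2 = 60, cx_3 = 340, cy_3 = 135, r_3 = 45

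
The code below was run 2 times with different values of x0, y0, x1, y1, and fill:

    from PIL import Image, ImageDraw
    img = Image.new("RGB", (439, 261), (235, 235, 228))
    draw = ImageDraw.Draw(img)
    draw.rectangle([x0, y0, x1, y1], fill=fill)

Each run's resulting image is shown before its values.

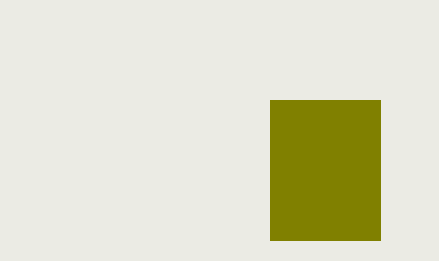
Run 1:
x0 = 270
y0 = 100
x1 = 380
y1 = 240
fill = 'olive'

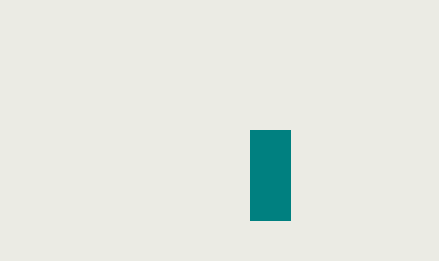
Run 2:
x0 = 250
y0 = 130
x1 = 290
y1 = 220
fill = 'teal'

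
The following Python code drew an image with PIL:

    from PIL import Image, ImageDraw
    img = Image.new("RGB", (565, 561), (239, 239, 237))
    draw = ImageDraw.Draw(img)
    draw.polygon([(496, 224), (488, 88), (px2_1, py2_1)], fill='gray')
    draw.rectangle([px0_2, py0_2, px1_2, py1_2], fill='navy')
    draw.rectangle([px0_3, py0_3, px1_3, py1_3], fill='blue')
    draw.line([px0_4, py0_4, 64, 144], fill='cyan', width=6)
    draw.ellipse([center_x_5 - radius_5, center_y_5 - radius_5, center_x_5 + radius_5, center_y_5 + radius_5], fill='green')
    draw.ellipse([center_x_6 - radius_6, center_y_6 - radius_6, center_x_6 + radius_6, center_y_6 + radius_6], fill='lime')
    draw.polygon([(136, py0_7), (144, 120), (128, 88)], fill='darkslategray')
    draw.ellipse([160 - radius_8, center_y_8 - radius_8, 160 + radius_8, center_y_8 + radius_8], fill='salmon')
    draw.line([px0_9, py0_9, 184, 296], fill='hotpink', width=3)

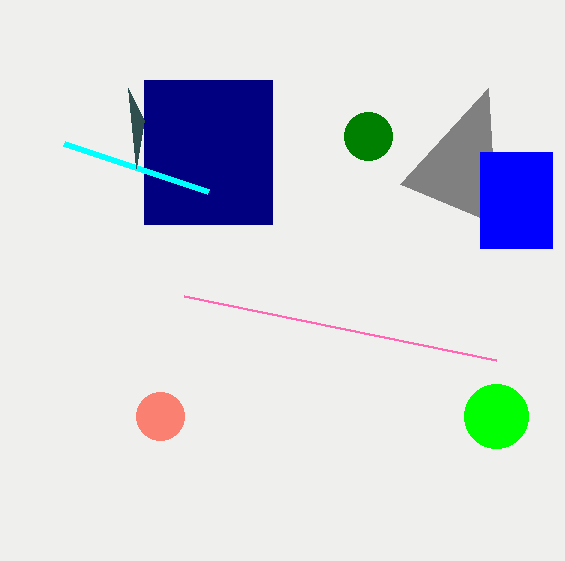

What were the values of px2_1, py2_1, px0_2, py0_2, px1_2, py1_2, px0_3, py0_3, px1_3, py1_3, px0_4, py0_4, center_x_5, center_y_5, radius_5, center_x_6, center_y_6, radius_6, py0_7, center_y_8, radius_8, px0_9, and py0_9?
px2_1 = 400, py2_1 = 184, px0_2 = 144, py0_2 = 80, px1_2 = 272, py1_2 = 224, px0_3 = 480, py0_3 = 152, px1_3 = 552, py1_3 = 248, px0_4 = 208, py0_4 = 192, center_x_5 = 368, center_y_5 = 136, radius_5 = 24, center_x_6 = 496, center_y_6 = 416, radius_6 = 32, py0_7 = 168, center_y_8 = 416, radius_8 = 24, px0_9 = 496, py0_9 = 360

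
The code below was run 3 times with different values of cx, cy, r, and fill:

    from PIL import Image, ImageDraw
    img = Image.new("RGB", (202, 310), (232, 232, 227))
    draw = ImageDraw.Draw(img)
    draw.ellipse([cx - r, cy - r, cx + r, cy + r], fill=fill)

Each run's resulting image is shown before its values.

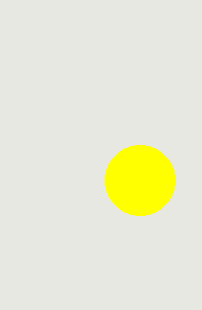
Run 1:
cx = 140, cy = 180, r = 35, fill = 'yellow'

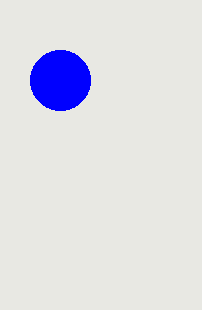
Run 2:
cx = 60, cy = 80, r = 30, fill = 'blue'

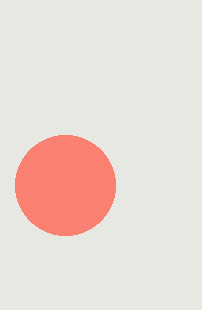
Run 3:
cx = 65
cy = 185
r = 50
fill = 'salmon'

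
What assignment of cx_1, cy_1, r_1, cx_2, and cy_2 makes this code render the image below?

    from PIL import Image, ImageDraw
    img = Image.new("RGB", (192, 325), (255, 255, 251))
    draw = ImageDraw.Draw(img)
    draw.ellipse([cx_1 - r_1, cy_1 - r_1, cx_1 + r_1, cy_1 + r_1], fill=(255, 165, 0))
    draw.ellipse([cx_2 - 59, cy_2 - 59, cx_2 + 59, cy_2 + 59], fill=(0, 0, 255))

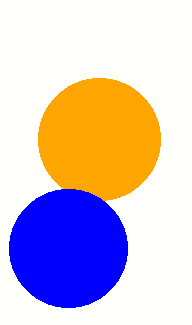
cx_1 = 99, cy_1 = 139, r_1 = 61, cx_2 = 68, cy_2 = 248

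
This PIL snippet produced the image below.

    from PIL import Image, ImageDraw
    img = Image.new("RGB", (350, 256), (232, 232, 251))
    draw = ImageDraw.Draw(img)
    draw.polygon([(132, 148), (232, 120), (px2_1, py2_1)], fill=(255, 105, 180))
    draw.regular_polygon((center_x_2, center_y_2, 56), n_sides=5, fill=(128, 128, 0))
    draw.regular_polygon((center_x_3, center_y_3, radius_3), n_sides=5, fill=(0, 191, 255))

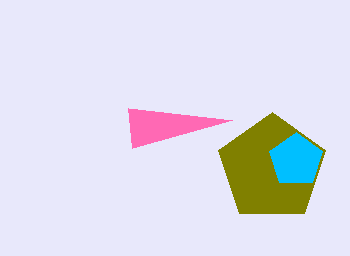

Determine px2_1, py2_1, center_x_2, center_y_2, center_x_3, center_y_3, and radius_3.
px2_1 = 128
py2_1 = 108
center_x_2 = 272
center_y_2 = 168
center_x_3 = 296
center_y_3 = 160
radius_3 = 28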